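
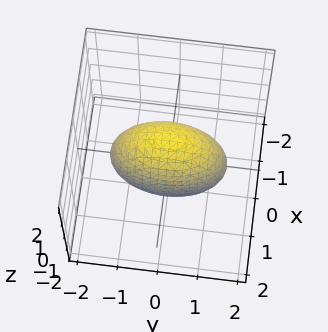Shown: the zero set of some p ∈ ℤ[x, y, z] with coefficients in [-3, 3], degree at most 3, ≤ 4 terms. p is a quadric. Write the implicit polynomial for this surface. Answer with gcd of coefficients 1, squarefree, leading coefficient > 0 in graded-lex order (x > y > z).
3*x^2 + y^2 + z^2 - 2

(a) The degree is 2 — bounded and convex; a quadric.
(b) Symmetries: the x ↦ −x reflection is a symmetry, so x appears only in even powers; it's symmetric under z → −z, forcing even powers of z; the y ↦ −y reflection is a symmetry, so y appears only in even powers.
(c) Putting this together gives p.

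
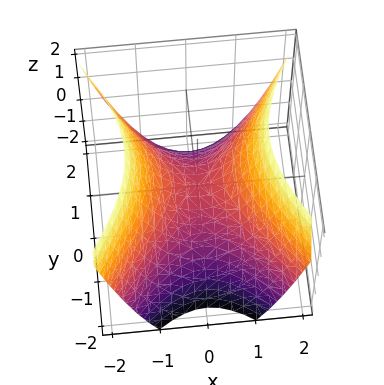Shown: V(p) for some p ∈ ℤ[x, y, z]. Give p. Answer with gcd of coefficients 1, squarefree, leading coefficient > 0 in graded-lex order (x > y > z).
(a) deg p = 2. A saddle surface; a quadric.
(b) Symmetries: it's symmetric under y → −y, forcing even powers of y; mirror symmetry x ↦ −x ⇒ only even powers of x.
(c) Checking where it meets the axes: one z-axis crossing is at z = 0; it meets the y-axis at y = 0 (among the integer gridlines).
(d) Matching integer coefficients to the picture gives p.

3*x^2 - 2*y^2 - 3*z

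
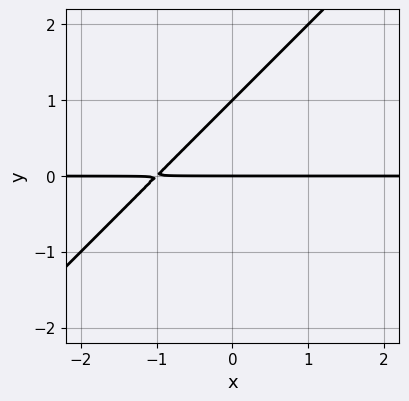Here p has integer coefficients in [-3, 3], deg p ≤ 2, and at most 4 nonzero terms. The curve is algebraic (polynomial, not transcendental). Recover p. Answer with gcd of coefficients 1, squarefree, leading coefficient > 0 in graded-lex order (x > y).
x*y - y^2 + y

First, deg p = 2.
Then, against the integer gridlines: among the integer gridlines, it crosses the y-axis at y ∈ {0, 1}; every point of the x-axis in the box is on the curve.
Finally, matching integer coefficients to the picture gives p.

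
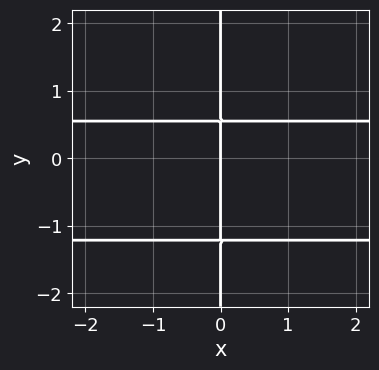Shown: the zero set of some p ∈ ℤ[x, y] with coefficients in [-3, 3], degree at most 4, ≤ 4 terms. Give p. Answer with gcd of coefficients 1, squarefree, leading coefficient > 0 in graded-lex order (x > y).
3*x*y^2 + 2*x*y - 2*x

First, degree: the shape is more complex than any degree-2 curve, so deg p = 3.
Then, against the integer gridlines: it crosses the x-axis at the gridline x = 0; the visible y-axis segment lies entirely on the curve.
Finally, putting this together gives p.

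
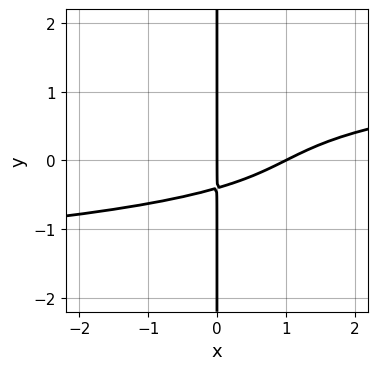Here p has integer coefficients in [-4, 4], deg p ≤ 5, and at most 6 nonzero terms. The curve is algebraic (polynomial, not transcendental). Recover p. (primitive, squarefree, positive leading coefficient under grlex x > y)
3*x*y^3 - x^2 + 2*x*y + x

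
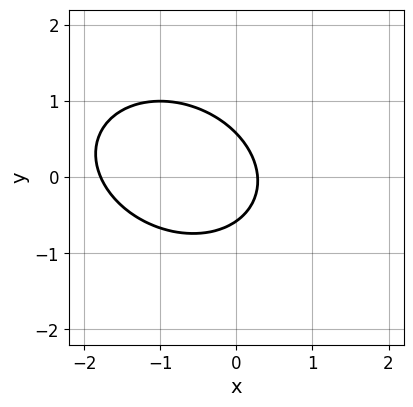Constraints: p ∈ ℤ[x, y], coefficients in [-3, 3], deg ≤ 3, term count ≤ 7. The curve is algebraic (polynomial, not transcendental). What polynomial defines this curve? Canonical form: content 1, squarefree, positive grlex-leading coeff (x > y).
2*x^2 + x*y + 3*y^2 + 3*x - 1

(a) The degree is 2 — no degree-1 curve has this shape.
(b) Solving for integer coefficients yields p as stated.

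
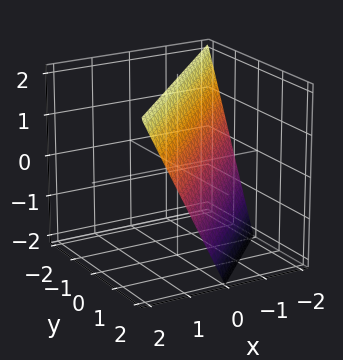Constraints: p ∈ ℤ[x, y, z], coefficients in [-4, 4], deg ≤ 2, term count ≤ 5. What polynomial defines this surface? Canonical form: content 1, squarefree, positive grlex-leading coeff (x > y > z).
2*x - 2*y - z + 2

(a) Degree: the surface is flat (a plane), so deg p = 1.
(b) From the visible intercepts: it crosses the z-axis at the gridline z = 2; it meets the x-axis at x = -1 (among the integer gridlines); it crosses the y-axis at the gridline y = 1.
(c) The integer polynomial consistent with all of this is the stated p.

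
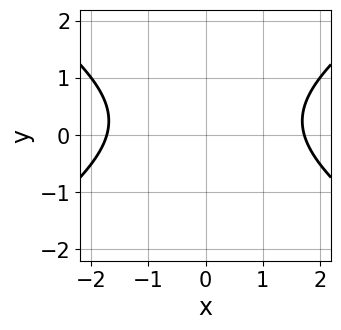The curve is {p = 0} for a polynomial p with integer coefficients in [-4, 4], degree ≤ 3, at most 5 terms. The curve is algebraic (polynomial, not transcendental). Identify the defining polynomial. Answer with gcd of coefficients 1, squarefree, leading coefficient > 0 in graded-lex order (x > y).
deg p = 2. A generic line meets the curve in up to 2 points.
Symmetries: mirror symmetry x ↦ −x ⇒ only even powers of x.
From the axis intercepts and sections: the curve avoids every integer y-axis point in the box.
Solving for integer coefficients yields p as stated.

x^2 - 2*y^2 + y - 3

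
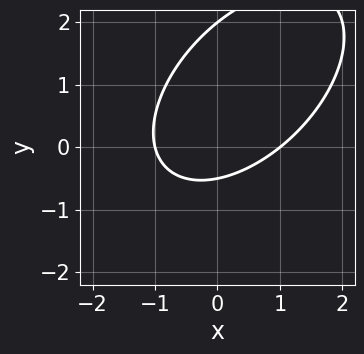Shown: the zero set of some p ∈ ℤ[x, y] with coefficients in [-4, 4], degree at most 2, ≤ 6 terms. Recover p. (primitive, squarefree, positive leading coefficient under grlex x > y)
2*x^2 - 2*x*y + 2*y^2 - 3*y - 2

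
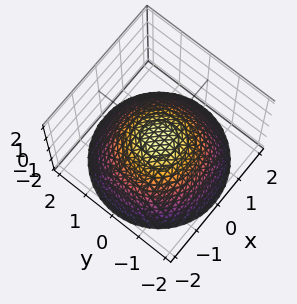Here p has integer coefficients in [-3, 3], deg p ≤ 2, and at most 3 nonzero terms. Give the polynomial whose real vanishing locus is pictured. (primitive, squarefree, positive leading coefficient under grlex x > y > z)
First, the degree is 2 — a paraboloid; a quadric.
Then, symmetries: rotational symmetry about the z-axis ⇒ p depends on x, y only through x² + y².
Then, from the axis intercepts and sections: a circular section at z = -1 has radius between 1 and 2; it meets the x-axis at x = 0 (among the integer gridlines); it meets the y-axis at y = 0 (among the integer gridlines); it meets the z-axis at z = 0 (among the integer gridlines).
Finally, fitting integer coefficients to these (and the overall shape) gives p.

x^2 + y^2 + 2*z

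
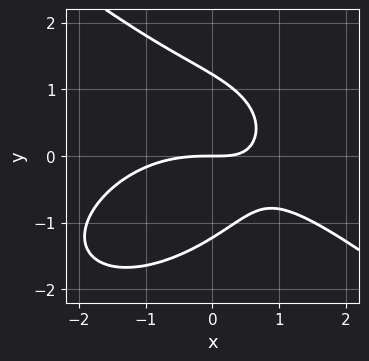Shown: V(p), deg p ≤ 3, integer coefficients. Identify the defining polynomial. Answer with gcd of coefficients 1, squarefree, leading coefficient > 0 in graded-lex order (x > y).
First, deg p = 3.
Next, reading off the gridlines: it meets the y-axis at y = 0 (among the integer gridlines); one x-axis crossing is at x = 0.
Finally, assembling these constraints gives the stated polynomial.

x^3 + 2*y^3 + 3*x*y - 3*y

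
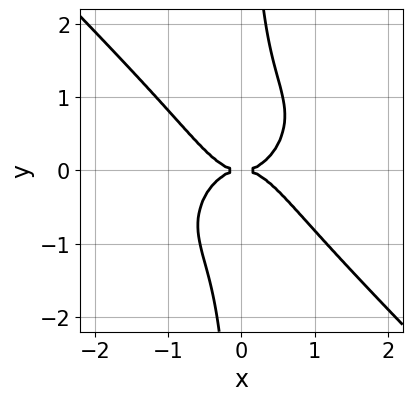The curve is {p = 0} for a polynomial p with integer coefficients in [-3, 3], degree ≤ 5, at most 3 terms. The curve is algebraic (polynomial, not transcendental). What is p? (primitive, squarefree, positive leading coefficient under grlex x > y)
Degree: the shape is more complex than any degree-3 curve, so deg p = 4.
Against the integer gridlines: it crosses the x-axis at the gridline x = 0; one y-axis crossing is at y = 0.
Assembling these constraints gives the stated polynomial.

3*x^4 + 3*x*y^3 - 2*y^2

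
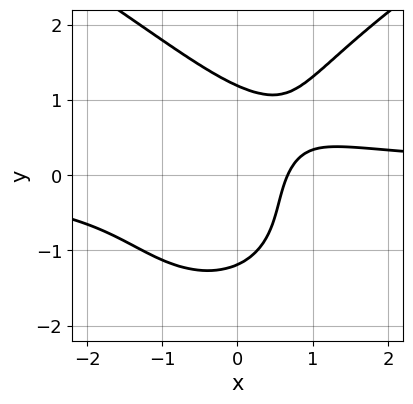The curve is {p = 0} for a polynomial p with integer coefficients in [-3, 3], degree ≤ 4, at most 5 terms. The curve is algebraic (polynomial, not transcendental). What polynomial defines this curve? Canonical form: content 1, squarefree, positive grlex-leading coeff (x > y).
The degree is 4 — a generic line meets the curve in up to 4 points.
Matching integer coefficients to the picture gives p.

y^4 - 3*x^2*y + 3*x - 2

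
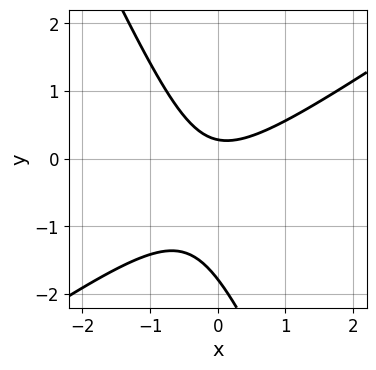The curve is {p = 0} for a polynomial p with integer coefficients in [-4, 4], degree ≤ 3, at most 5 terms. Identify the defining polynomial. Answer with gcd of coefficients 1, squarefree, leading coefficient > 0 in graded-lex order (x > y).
The degree is 2 — the shape is more complex than any degree-1 curve.
From the axis intercepts and sections: it misses every integer gridline on the x-axis.
These observations pin down the coefficients.

3*x^2 - 3*x*y - 2*y^2 - 3*y + 1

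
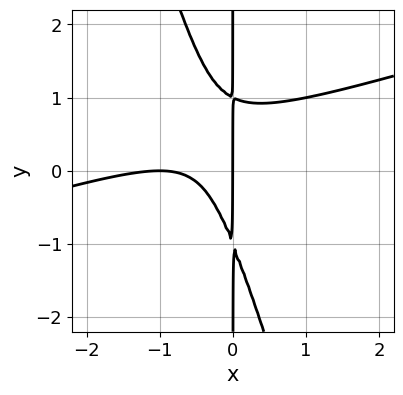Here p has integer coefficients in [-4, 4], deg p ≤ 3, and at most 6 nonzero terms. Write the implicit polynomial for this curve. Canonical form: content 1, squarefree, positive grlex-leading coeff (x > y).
(a) Degree: no degree-2 curve has this shape, so deg p = 3.
(b) From the visible intercepts: every point of the y-axis in the box is on the curve; the x-axis gridline crossings are at x ∈ {-1, 0}.
(c) Assembling these constraints gives the stated polynomial.

x^3 - 3*x^2*y - x*y^2 + 2*x^2 + x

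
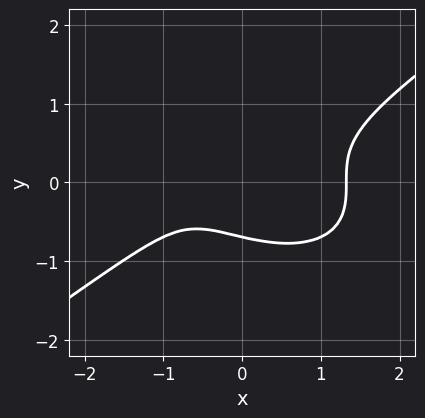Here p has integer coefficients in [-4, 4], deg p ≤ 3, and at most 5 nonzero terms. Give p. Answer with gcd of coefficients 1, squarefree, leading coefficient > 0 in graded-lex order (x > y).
x^3 - 3*y^3 - x - 1

(a) Degree: a generic line meets the curve in up to 3 points, so deg p = 3.
(b) Matching integer coefficients to the picture gives p.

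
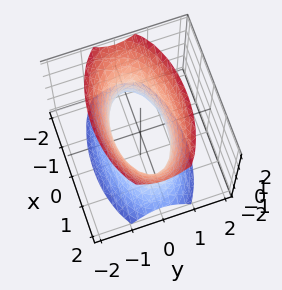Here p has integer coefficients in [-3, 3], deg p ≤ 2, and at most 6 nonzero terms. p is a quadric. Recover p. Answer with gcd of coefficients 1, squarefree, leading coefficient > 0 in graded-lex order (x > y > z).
x^2 + 3*y^2 - z^2 - 2

(a) Degree: one connected sheet with a waist; a quadric, so deg p = 2.
(b) Symmetries: mirror symmetry y ↦ −y ⇒ only even powers of y; the x ↦ −x reflection is a symmetry, so x appears only in even powers; mirror symmetry z ↦ −z ⇒ only even powers of z.
(c) Checking where it meets the axes: it misses every integer gridline on the z-axis.
(d) Together with the visible shape, these determine p as stated.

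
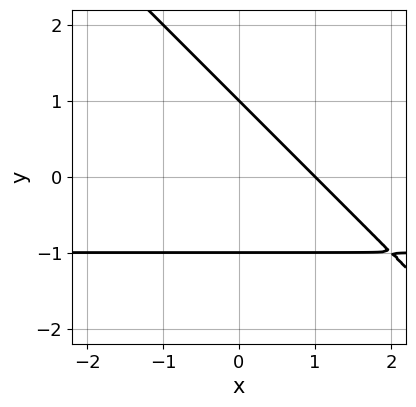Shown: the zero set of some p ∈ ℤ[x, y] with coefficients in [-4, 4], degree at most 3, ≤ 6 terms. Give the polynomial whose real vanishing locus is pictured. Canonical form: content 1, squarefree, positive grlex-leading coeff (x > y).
x*y + y^2 + x - 1

1. Degree: no degree-1 curve has this shape, so deg p = 2.
2. Against the integer gridlines: the y-axis gridline crossings are at y ∈ {-1, 1}; it meets the x-axis at x = 1 (among the integer gridlines).
3. Putting this together gives p.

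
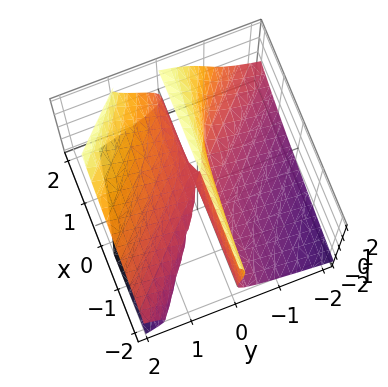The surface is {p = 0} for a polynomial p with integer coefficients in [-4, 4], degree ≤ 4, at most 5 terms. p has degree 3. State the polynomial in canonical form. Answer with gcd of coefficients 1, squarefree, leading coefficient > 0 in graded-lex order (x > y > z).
z^3 + 2*x*y + 2*y^2 - 3*y*z - 2*z^2

(a) deg p = 3. No degree-2 surface has this shape.
(b) Observable constraints: among the integer gridlines, it crosses the z-axis at z ∈ {0, 2}; one y-axis crossing is at y = 0.
(c) Putting this together gives p. Check: (2, 0, 0) on the x-axis lies on the surface, and p(2, 0, 0) = 0. ✓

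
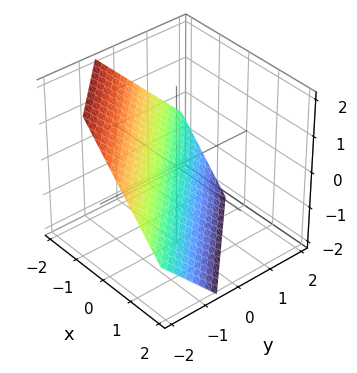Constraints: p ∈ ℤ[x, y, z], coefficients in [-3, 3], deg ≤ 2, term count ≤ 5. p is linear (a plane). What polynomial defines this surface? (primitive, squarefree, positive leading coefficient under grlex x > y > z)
3*x + 3*y + 3*z + 2

First, degree: every cross-section is a straight line — this is a plane, so deg p = 1.
Finally, matching integer coefficients to the picture gives p.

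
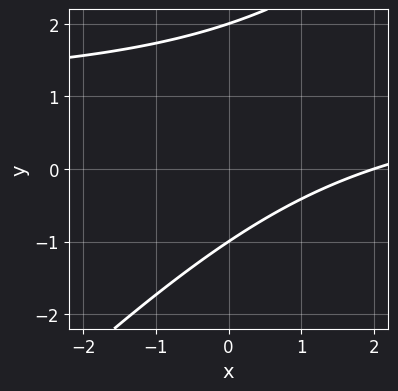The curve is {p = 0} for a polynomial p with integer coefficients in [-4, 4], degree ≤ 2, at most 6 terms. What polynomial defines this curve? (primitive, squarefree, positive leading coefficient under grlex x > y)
1. The degree is 2 — no degree-1 curve has this shape.
2. Against the integer gridlines: it crosses the x-axis at the gridline x = 2; the y-axis gridline crossings are at y ∈ {-1, 2}.
3. Solving for integer coefficients yields p as stated.

x*y - y^2 - x + y + 2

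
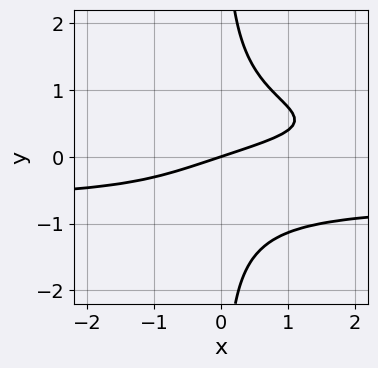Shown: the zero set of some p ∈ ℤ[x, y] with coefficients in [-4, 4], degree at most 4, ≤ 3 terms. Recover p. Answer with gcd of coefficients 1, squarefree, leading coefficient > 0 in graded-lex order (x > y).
(a) deg p = 4. The shape is more complex than any degree-3 curve.
(b) Observable constraints: one x-axis crossing is at x = 0; it crosses the y-axis at the gridline y = 0.
(c) These observations pin down the coefficients.

3*x*y^3 + x - 3*y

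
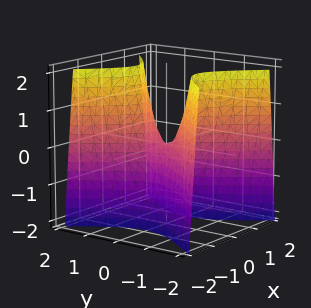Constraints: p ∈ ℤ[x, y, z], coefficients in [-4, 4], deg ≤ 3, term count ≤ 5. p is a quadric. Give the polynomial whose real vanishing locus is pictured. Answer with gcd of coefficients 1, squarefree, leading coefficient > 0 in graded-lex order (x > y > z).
1. The degree is 2 — a hyperbolic paraboloid; a quadric.
2. Symmetries: mirror symmetry x ↦ −x ⇒ only even powers of x; mirror symmetry y ↦ −y ⇒ only even powers of y.
3. From the axis intercepts and sections: it meets the x-axis at x = 0 (among the integer gridlines); one y-axis crossing is at y = 0; it meets the z-axis at z = 0 (among the integer gridlines).
4. These observations pin down the coefficients.

3*x^2 - 2*y^2 + z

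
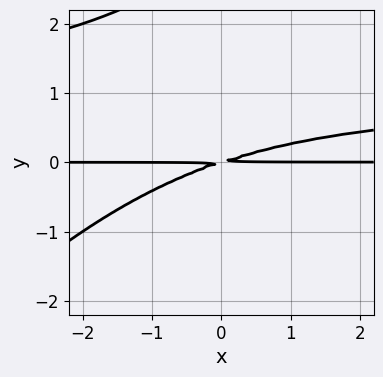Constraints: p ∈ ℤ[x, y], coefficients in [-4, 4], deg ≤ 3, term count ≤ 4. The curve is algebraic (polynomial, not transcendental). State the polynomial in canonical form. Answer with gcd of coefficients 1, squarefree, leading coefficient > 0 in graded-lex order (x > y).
x*y^2 - y^3 - x*y + 3*y^2

(a) deg p = 3. No degree-2 curve has this shape.
(b) Reading off the gridlines: every point of the x-axis in the box is on the curve.
(c) Fitting integer coefficients to these (and the overall shape) gives p.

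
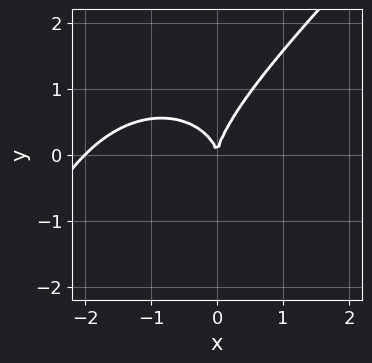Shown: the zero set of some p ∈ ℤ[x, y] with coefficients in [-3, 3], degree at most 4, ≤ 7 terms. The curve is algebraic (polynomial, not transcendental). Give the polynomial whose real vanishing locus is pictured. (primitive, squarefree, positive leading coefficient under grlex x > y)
1. The degree is 3 — a generic line meets the curve in up to 3 points.
2. Checking where it meets the axes: among the integer gridlines, it crosses the x-axis at x ∈ {-2, 0}; it crosses the y-axis at the gridline y = 0.
3. These observations pin down the coefficients.

x^3 - x^2*y + x*y^2 - y^3 + 2*x^2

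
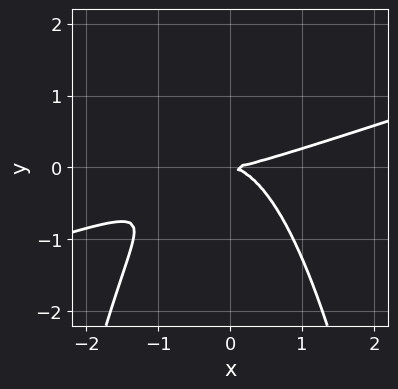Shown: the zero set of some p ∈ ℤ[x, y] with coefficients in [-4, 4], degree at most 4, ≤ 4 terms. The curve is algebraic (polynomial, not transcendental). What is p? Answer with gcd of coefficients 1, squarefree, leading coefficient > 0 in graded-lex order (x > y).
First, degree: no degree-2 curve has this shape, so deg p = 3.
Then, from the axis intercepts and sections: one x-axis crossing is at x = 0; it crosses the y-axis at the gridline y = 0.
Finally, matching integer coefficients to the picture gives p.

x^3 - 3*x^2*y - 3*y^2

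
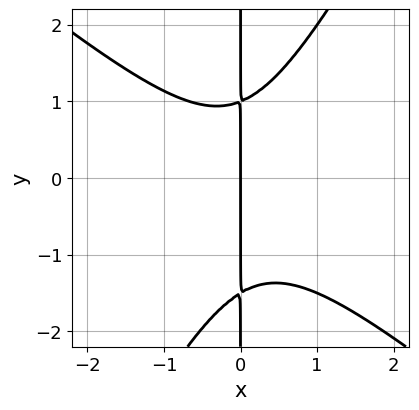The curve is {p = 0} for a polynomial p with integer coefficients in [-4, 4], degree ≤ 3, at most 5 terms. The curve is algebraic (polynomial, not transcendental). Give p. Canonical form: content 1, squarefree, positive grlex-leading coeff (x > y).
3*x^3 + 2*x^2*y - 2*x*y^2 - x*y + 3*x

The degree is 3 — the shape is more complex than any degree-2 curve.
From the axis intercepts and sections: one x-axis crossing is at x = 0; the visible y-axis segment lies entirely on the curve.
Assembling these constraints gives the stated polynomial.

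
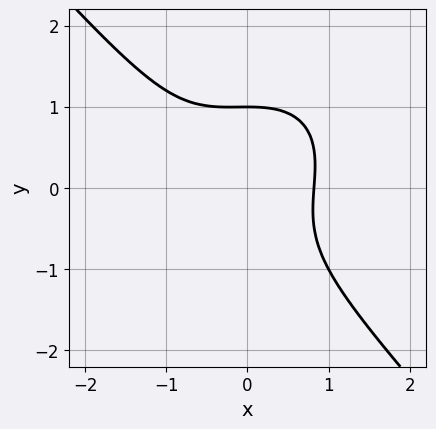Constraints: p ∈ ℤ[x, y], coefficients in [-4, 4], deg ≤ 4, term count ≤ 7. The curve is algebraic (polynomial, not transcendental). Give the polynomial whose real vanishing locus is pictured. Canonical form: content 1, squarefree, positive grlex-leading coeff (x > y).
Degree: the shape is more complex than any degree-2 curve, so deg p = 3.
From the axis intercepts and sections: one y-axis crossing is at y = 1.
The integer polynomial consistent with all of this is the stated p.

3*x^3 - x^2*y + 3*y^3 + 2*x^2 - 3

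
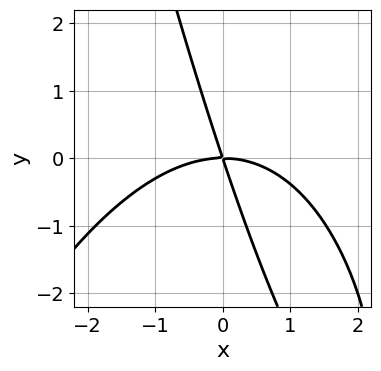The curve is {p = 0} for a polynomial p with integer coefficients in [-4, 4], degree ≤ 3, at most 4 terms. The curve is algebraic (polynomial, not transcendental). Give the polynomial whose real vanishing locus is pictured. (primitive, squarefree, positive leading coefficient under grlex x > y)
First, the degree is 3 — the shape is more complex than any degree-2 curve.
Next, observable constraints: it meets the x-axis at x = 0 (among the integer gridlines); it crosses the y-axis at the gridline y = 0.
Finally, together with the visible shape, these determine p as stated.

x^3 + 3*x*y + y^2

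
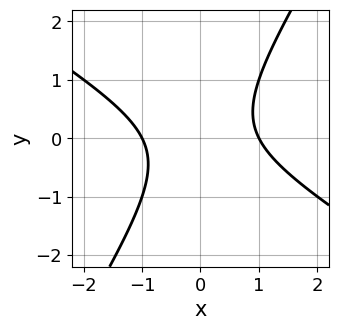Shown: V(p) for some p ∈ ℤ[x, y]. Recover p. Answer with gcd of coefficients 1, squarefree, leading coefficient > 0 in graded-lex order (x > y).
x^2 + x*y - y^2 - 1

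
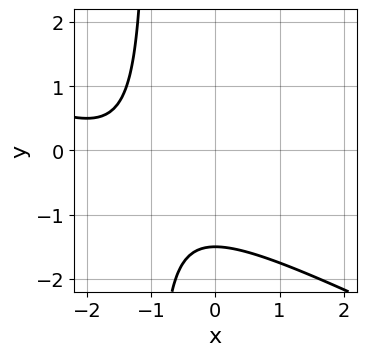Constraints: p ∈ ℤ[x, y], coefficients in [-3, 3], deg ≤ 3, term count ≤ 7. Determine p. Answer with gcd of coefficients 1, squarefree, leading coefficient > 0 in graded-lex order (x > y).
First, the degree is 2 — no degree-1 curve has this shape.
Next, observable constraints: it misses every integer gridline on the x-axis.
Finally, solving for integer coefficients yields p as stated.

x^2 + 2*x*y + 3*x + 2*y + 3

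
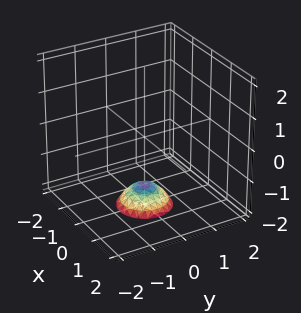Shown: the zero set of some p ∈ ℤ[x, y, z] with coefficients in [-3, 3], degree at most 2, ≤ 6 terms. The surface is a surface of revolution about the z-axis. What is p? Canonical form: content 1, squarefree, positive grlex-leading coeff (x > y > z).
1. Degree: the shape is more complex than any degree-1 surface, so deg p = 2.
2. Symmetry: the z-axis is an axis of rotation, so x and y enter only as x² + y².
3. Observable constraints: no x-intercept at any integer in the box; it misses every integer gridline on the y-axis.
4. Fitting integer coefficients to these (and the overall shape) gives p.

2*x^2 + 2*y^2 + 2*z + 3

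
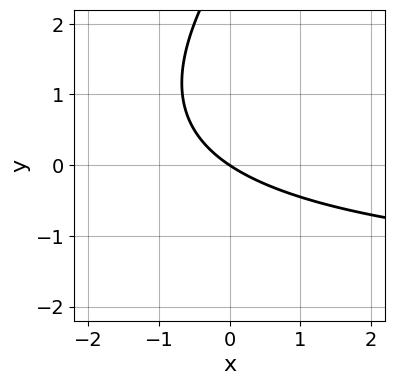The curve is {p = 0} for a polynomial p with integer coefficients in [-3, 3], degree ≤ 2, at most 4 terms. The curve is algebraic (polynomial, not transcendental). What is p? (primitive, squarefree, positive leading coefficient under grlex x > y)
Degree: a generic line meets the curve in up to 2 points, so deg p = 2.
From the axis intercepts and sections: it crosses the x-axis at the gridline x = 0; it crosses the y-axis at the gridline y = 0.
Solving for integer coefficients yields p as stated.

x*y - y^2 + 2*x + 3*y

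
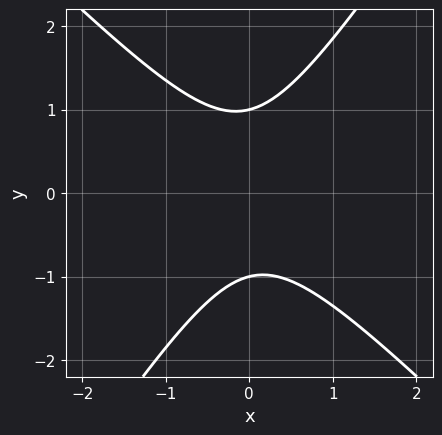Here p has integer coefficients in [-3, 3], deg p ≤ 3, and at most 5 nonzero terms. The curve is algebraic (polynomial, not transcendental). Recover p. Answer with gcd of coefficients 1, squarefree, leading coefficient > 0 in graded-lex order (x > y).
3*x^2 + x*y - 2*y^2 + 2

First, deg p = 2. A generic line meets the curve in up to 2 points.
Next, reading off the gridlines: it misses every integer gridline on the x-axis; among the integer gridlines, it crosses the y-axis at y ∈ {-1, 1}.
Finally, putting this together gives p.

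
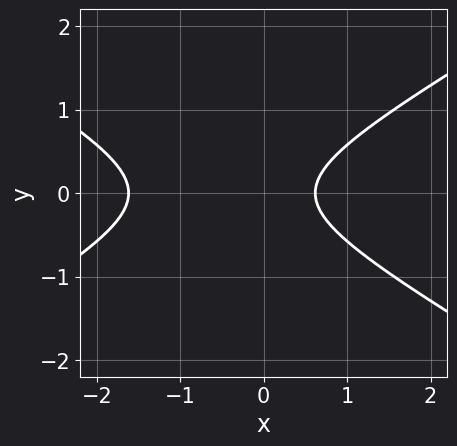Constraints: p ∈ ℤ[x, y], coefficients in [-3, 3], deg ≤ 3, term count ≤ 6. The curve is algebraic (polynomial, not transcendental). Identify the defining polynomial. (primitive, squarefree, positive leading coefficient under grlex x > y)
deg p = 2. A generic line meets the curve in up to 2 points.
Symmetries: the y ↦ −y reflection is a symmetry, so y appears only in even powers.
Observable constraints: no y-intercept at any integer in the box.
These observations pin down the coefficients.

x^2 - 3*y^2 + x - 1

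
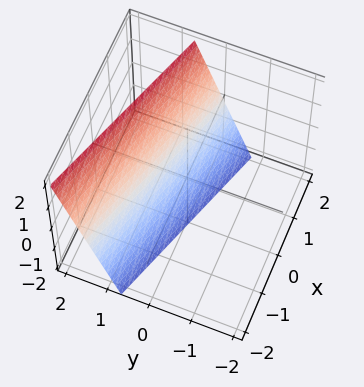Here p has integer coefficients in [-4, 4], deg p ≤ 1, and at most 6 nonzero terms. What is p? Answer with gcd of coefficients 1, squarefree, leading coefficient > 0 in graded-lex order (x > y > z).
First, deg p = 1. Every cross-section is a straight line — this is a plane.
Next, from the axis intercepts and sections: it meets the z-axis at z = -2 (among the integer gridlines); it crosses the x-axis at the gridline x = 2.
Finally, assembling these constraints gives the stated polynomial.

x + 3*y - z - 2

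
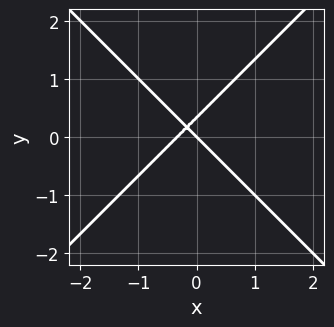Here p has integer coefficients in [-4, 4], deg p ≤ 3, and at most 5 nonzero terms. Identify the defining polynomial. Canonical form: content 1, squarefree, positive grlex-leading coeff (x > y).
First, deg p = 2. The shape is more complex than any degree-1 curve.
Then, against the integer gridlines: one y-axis crossing is at y = 0; one x-axis crossing is at x = 0.
Finally, assembling these constraints gives the stated polynomial.

3*x^2 - 3*y^2 + x + y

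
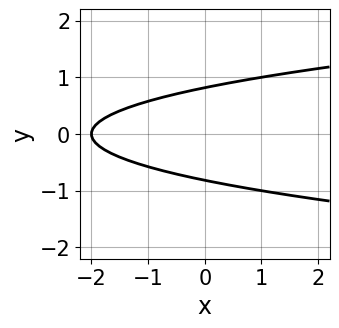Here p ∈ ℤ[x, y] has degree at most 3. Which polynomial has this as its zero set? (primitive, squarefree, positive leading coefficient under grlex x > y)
3*y^2 - x - 2

Degree: no degree-1 curve has this shape, so deg p = 2.
Symmetries: the y ↦ −y reflection is a symmetry, so y appears only in even powers.
Against the integer gridlines: it crosses the x-axis at the gridline x = -2.
Assembling these constraints gives the stated polynomial.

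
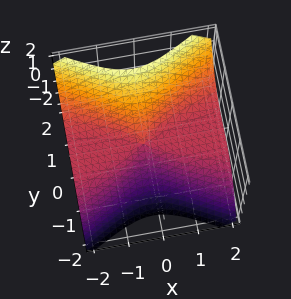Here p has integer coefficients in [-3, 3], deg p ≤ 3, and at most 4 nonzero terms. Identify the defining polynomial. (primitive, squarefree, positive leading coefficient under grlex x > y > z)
3*x^2*z - 3*y^3 + z^3 + x*z

(a) The degree is 3 — the shape is more complex than any degree-2 surface.
(b) From the axis intercepts and sections: one y-axis crossing is at y = 0; every point of the x-axis in the box is on the surface; it crosses the z-axis at the gridline z = 0.
(c) Fitting integer coefficients to these (and the overall shape) gives p.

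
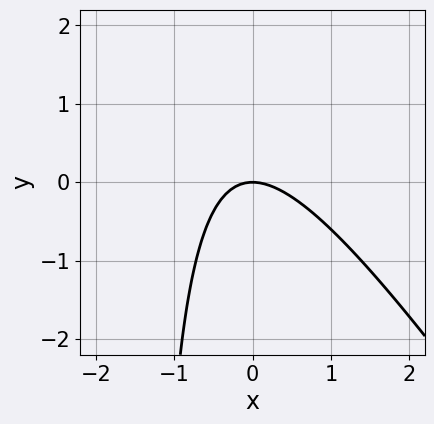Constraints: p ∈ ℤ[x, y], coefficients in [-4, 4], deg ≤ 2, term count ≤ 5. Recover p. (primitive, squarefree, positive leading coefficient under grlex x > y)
3*x^2 + 2*x*y + 3*y

(a) Degree: the shape is more complex than any degree-1 curve, so deg p = 2.
(b) From the visible intercepts: one y-axis crossing is at y = 0; it crosses the x-axis at the gridline x = 0.
(c) Together with the visible shape, these determine p as stated.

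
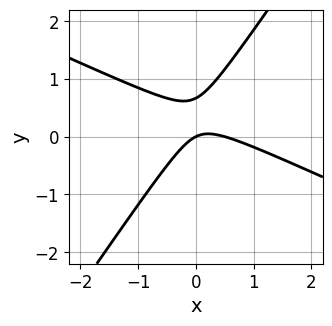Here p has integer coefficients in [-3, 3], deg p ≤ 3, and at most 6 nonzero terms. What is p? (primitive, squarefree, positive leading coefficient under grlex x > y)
2*x^2 + 3*x*y - 3*y^2 - x + 2*y

(a) The degree is 2 — no degree-1 curve has this shape.
(b) From the visible intercepts: it crosses the y-axis at the gridline y = 0; it meets the x-axis at x = 0 (among the integer gridlines).
(c) Matching integer coefficients to the picture gives p.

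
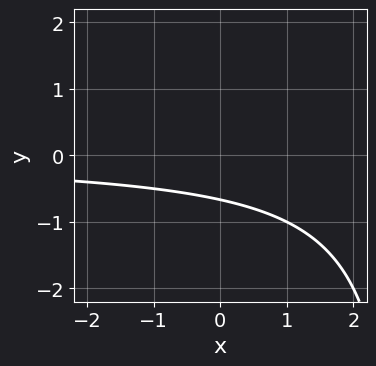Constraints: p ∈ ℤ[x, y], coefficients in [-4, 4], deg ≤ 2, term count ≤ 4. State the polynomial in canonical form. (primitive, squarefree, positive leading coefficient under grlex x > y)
Degree: the shape is more complex than any degree-1 curve, so deg p = 2.
From the visible intercepts: no x-intercept at any integer in the box.
Matching integer coefficients to the picture gives p.

x*y - 3*y - 2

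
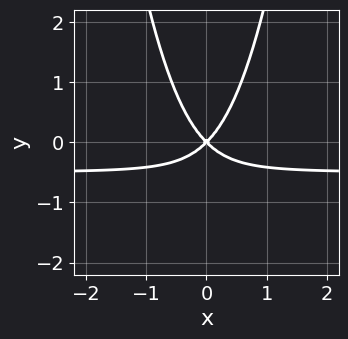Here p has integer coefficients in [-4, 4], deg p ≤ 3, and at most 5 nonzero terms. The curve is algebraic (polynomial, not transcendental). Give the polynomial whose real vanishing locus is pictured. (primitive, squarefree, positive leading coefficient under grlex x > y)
(a) deg p = 3.
(b) Symmetries: mirror symmetry x ↦ −x ⇒ only even powers of x.
(c) Against the integer gridlines: it crosses the x-axis at the gridline x = 0; it meets the y-axis at y = 0 (among the integer gridlines).
(d) Solving for integer coefficients yields p as stated.

2*x^2*y + x^2 - y^2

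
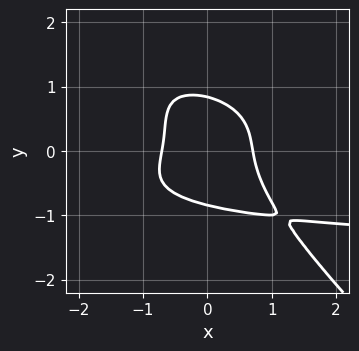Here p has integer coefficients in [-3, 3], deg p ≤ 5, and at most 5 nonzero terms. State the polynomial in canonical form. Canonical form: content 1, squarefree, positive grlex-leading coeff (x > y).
deg p = 4. No degree-3 curve has this shape.
Putting this together gives p.

2*x*y^3 + 2*y^4 + x^2*y + 2*x^2 - 1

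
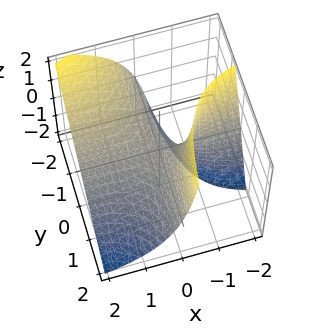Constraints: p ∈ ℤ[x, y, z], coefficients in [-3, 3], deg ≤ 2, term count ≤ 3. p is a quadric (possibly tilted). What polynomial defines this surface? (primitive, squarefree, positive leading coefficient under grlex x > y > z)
3*x*y + 2*x*z + 2*z

First, degree: no degree-1 surface has this shape, so deg p = 2.
Then, checking where it meets the axes: it meets the z-axis at z = 0 (among the integer gridlines); every point of the y-axis in the box is on the surface; every point of the x-axis in the box is on the surface.
Finally, matching integer coefficients to the picture gives p.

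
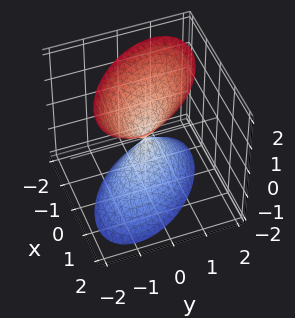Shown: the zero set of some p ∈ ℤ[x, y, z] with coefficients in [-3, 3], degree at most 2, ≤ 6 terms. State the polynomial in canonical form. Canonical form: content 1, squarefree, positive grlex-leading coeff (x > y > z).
(a) There are 2 components. They look like related sheets of one shape, so recover p as a whole.
(b) The degree is 2 — a generic line meets the surface in up to 2 points.
(c) From the axis intercepts and sections: one y-axis crossing is at y = 0; it meets the x-axis at x = 0 (among the integer gridlines); it crosses the z-axis at the gridline z = 0.
(d) The integer polynomial consistent with all of this is the stated p.

2*x^2 + 2*x*y + 2*y^2 - z^2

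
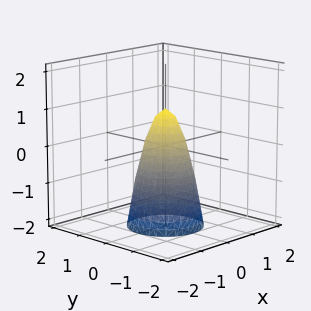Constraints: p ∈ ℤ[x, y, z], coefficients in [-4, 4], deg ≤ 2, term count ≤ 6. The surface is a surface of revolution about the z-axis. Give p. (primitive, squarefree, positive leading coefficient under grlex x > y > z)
3*x^2 + 3*y^2 + z - 1

(a) The degree is 2 — a generic line meets the surface in up to 2 points.
(b) Symmetries: rotational symmetry about the z-axis ⇒ p depends on x, y only through x² + y².
(c) From the visible intercepts: a circular section at z = -1 has radius between 0 and 1; one z-axis crossing is at z = 1.
(d) Together with the visible shape, these determine p as stated.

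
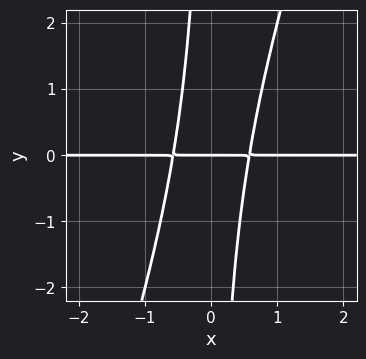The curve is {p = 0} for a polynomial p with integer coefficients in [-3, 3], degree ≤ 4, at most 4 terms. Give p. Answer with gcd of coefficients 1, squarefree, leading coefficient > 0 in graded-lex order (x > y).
Degree: the shape is more complex than any degree-2 curve, so deg p = 3.
From the axis intercepts and sections: the visible x-axis segment lies entirely on the curve; it crosses the y-axis at the gridline y = 0.
These observations pin down the coefficients.

3*x^2*y - x*y^2 - y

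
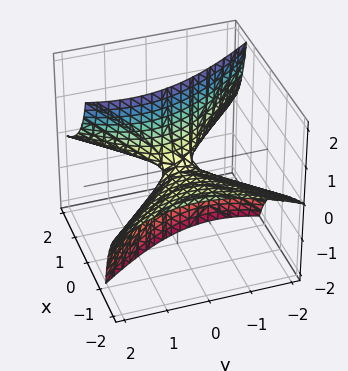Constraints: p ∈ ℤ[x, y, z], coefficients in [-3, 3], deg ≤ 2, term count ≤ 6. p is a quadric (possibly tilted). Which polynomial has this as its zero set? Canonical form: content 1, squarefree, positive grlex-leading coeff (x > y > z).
First, the degree is 2 — a generic line meets the surface in up to 2 points.
Next, from the visible intercepts: it crosses the z-axis at the gridline z = 0; it meets the y-axis at y = 0 (among the integer gridlines); one x-axis crossing is at x = 0.
Finally, together with the visible shape, these determine p as stated.

x^2 + 3*x*z - y^2 + y*z - z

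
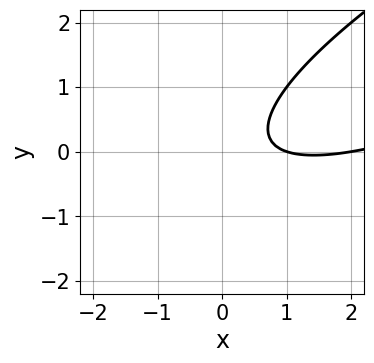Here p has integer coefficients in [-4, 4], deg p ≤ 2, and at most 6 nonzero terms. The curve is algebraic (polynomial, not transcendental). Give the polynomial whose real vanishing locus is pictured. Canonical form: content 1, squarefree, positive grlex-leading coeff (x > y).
x^2 - 3*x*y + 3*y^2 - 3*x + 2

(a) deg p = 2. A generic line meets the curve in up to 2 points.
(b) Against the integer gridlines: no y-intercept at any integer in the box; the x-axis gridline crossings are at x ∈ {1, 2}.
(c) Solving for integer coefficients yields p as stated.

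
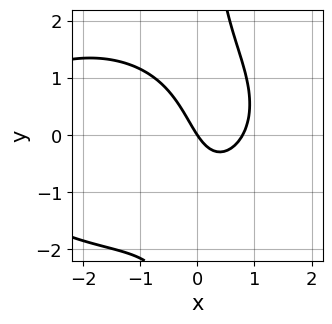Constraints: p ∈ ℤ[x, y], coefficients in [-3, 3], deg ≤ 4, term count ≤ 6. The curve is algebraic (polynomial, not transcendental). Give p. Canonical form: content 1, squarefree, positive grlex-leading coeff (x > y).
deg p = 3.
From the visible intercepts: it meets the x-axis at x = 0 (among the integer gridlines); it crosses the y-axis at the gridline y = 0.
Matching integer coefficients to the picture gives p.

x^3 + 2*x*y^2 + 3*x^2 - 3*x - 2*y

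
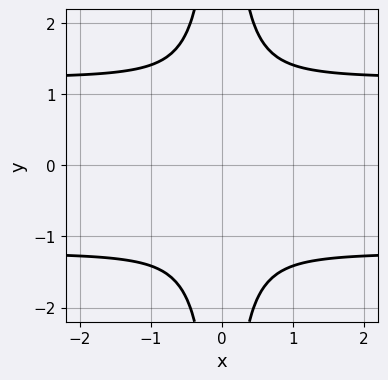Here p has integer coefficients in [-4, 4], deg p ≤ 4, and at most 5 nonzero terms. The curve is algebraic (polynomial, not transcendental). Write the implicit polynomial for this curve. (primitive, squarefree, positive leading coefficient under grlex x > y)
2*x^2*y^2 - 3*x^2 - 1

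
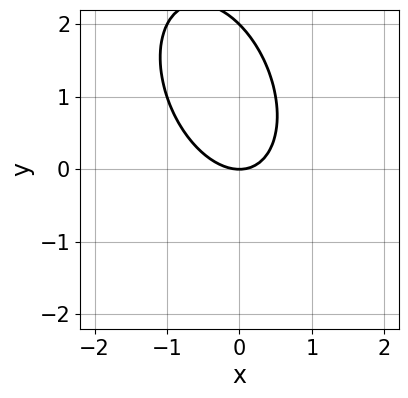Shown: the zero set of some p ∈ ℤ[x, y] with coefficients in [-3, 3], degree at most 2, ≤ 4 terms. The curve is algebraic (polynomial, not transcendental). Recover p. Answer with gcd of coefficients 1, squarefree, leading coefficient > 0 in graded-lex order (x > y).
Degree: the shape is more complex than any degree-1 curve, so deg p = 2.
From the axis intercepts and sections: it meets the x-axis at x = 0 (among the integer gridlines); among the integer gridlines, it crosses the y-axis at y ∈ {0, 2}.
These observations pin down the coefficients.

2*x^2 + x*y + y^2 - 2*y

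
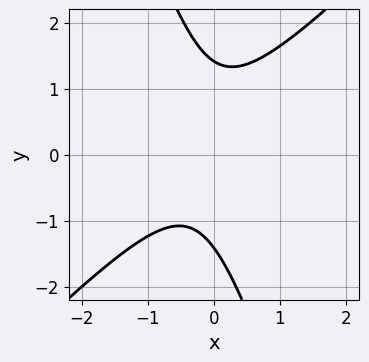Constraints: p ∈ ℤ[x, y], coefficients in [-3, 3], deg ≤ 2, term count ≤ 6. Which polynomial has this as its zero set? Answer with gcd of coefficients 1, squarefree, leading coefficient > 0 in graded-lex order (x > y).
(a) Degree: no degree-1 curve has this shape, so deg p = 2.
(b) Checking where it meets the axes: the curve avoids every integer x-axis point in the box.
(c) Putting this together gives p.

3*x^2 - 2*x*y - y^2 + x + 2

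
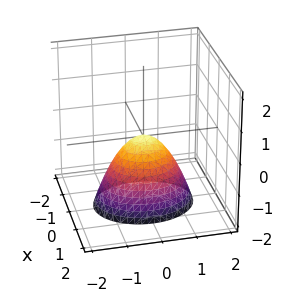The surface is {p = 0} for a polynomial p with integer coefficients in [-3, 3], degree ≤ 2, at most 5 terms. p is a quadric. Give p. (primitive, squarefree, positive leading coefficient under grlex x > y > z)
1. deg p = 2. A paraboloid; a quadric.
2. Symmetries: mirror symmetry x ↦ −x ⇒ only even powers of x; the y ↦ −y reflection is a symmetry, so y appears only in even powers.
3. Observable constraints: it meets the z-axis at z = 0 (among the integer gridlines); it meets the x-axis at x = 0 (among the integer gridlines).
4. Fitting integer coefficients to these (and the overall shape) gives p.

3*x^2 + 2*y^2 + 2*z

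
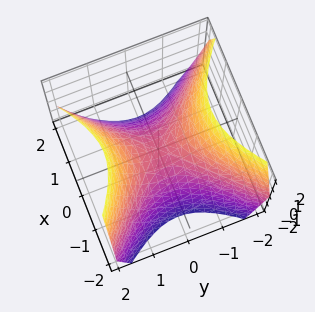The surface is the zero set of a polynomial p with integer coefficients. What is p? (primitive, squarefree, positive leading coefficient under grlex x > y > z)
First, the degree is 2 — a hyperbolic paraboloid; a quadric.
Then, symmetries: it's symmetric under y → −y, forcing even powers of y; the x ↦ −x reflection is a symmetry, so x appears only in even powers.
Then, from the axis intercepts and sections: it crosses the z-axis at the gridline z = 0; it meets the x-axis at x = 0 (among the integer gridlines); it meets the y-axis at y = 0 (among the integer gridlines).
Finally, matching integer coefficients to the picture gives p.

x^2 - y^2 + z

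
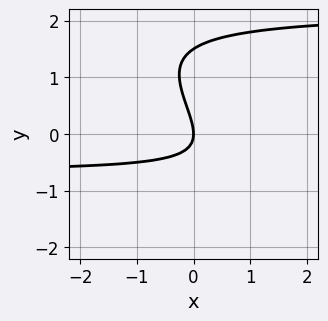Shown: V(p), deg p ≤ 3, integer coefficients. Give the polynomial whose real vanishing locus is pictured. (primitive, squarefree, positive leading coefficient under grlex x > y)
Degree: a generic line meets the curve in up to 3 points, so deg p = 3.
Checking where it meets the axes: it crosses the x-axis at the gridline x = 0; it crosses the y-axis at the gridline y = 0.
Fitting integer coefficients to these (and the overall shape) gives p.

2*x*y^2 + 2*y^3 - 3*x*y - 3*y^2 - 3*x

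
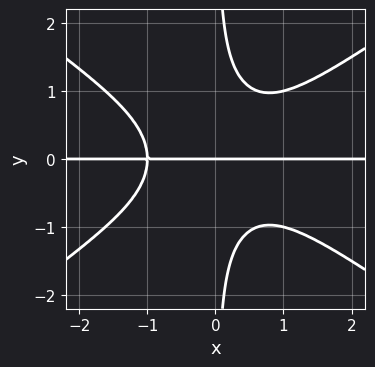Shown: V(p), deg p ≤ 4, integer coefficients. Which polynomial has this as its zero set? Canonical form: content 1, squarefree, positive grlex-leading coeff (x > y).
x^3*y - 2*x*y^3 + y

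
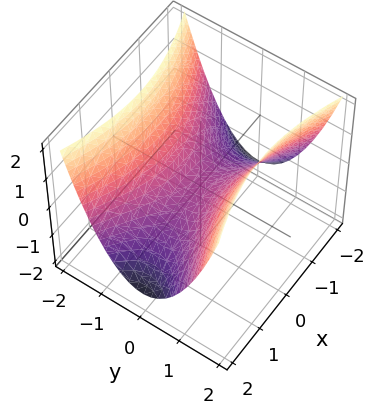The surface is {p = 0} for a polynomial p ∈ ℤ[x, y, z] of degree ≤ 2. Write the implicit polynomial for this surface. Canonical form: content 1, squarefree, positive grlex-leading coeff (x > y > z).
x^2 - 3*y^2 + 3*z

1. Degree: a hyperbolic paraboloid; a quadric, so deg p = 2.
2. Symmetries: it's symmetric under x → −x, forcing even powers of x; it's symmetric under y → −y, forcing even powers of y.
3. Reading off the gridlines: one z-axis crossing is at z = 0; one x-axis crossing is at x = 0.
4. Solving for integer coefficients yields p as stated.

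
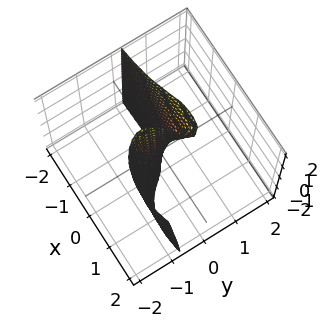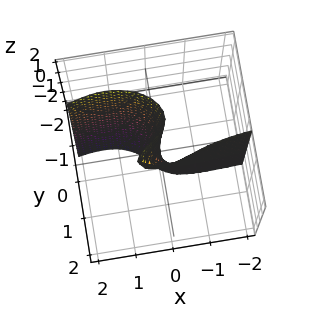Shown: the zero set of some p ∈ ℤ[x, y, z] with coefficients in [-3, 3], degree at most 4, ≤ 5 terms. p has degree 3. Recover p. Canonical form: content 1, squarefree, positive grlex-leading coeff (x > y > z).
deg p = 3.
From the visible intercepts: it crosses the y-axis at the gridline y = 0; every point of the z-axis in the box is on the surface.
Putting this together gives p.

2*x^2*y + 3*y^3 - 3*x*y - y*z + 2*x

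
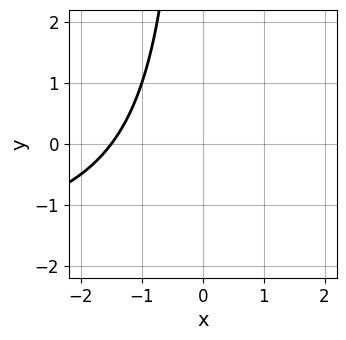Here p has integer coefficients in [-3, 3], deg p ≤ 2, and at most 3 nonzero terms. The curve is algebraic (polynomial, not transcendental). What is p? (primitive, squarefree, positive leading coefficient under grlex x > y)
x*y + 2*x + 3

1. deg p = 2. The shape is more complex than any degree-1 curve.
2. From the axis intercepts and sections: no y-intercept at any integer in the box.
3. Putting this together gives p.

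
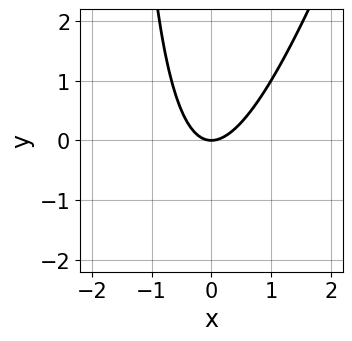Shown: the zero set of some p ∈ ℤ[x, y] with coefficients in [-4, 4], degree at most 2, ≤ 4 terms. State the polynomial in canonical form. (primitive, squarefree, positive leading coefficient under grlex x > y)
3*x^2 - x*y - 2*y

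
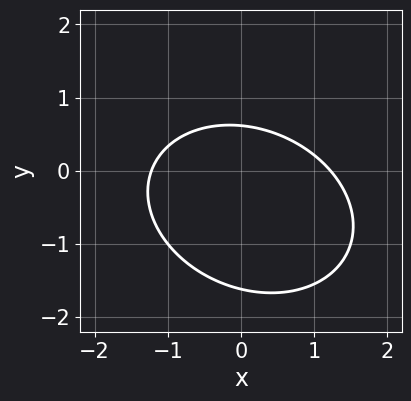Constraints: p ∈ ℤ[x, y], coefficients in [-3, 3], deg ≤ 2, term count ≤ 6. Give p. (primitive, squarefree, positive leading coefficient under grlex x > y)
1. deg p = 2. A generic line meets the curve in up to 2 points.
2. Solving for integer coefficients yields p as stated.

2*x^2 + x*y + 3*y^2 + 3*y - 3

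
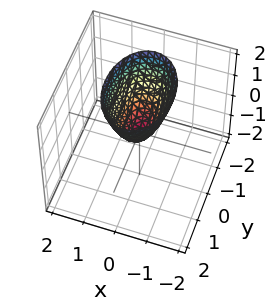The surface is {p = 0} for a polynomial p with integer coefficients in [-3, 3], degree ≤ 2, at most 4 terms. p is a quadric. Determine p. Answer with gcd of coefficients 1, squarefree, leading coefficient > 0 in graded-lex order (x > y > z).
2*x^2 + y^2 - z

(a) Degree: a single bowl opening along one axis; a quadric, so deg p = 2.
(b) Symmetries: the x ↦ −x reflection is a symmetry, so x appears only in even powers; the y ↦ −y reflection is a symmetry, so y appears only in even powers.
(c) From the axis intercepts and sections: it meets the y-axis at y = 0 (among the integer gridlines); it meets the x-axis at x = 0 (among the integer gridlines); it meets the z-axis at z = 0 (among the integer gridlines).
(d) Assembling these constraints gives the stated polynomial.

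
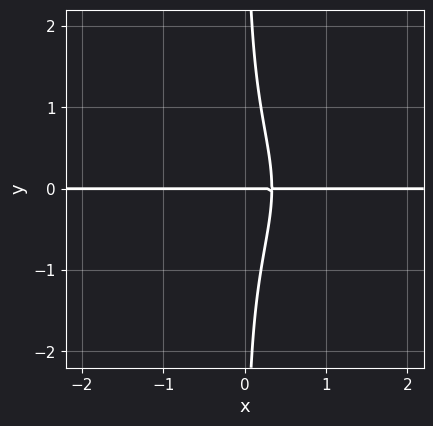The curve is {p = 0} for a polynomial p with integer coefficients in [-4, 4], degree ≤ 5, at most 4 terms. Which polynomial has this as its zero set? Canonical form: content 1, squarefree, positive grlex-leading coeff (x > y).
1. deg p = 4. A generic line meets the curve in up to 4 points.
2. From the axis intercepts and sections: it crosses the y-axis at the gridline y = 0; every point of the x-axis in the box is on the curve.
3. Matching integer coefficients to the picture gives p.

2*x*y^3 + 3*x*y - y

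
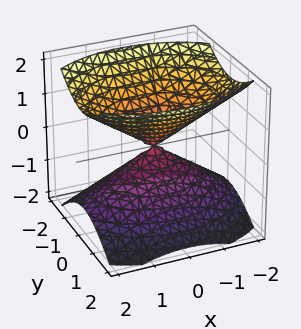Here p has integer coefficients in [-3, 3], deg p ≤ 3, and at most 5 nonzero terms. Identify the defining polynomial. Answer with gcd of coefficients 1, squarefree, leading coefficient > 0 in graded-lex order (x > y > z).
x^2 + 2*y^2 - 2*z^2

(a) The picture has 2 separate pieces. They look like related sheets of one shape, so recover p as a whole.
(b) The degree is 2 — two nappes meeting at a single point; a quadric.
(c) Symmetries: the y ↦ −y reflection is a symmetry, so y appears only in even powers; mirror symmetry z ↦ −z ⇒ only even powers of z; the x ↦ −x reflection is a symmetry, so x appears only in even powers.
(d) Reading off the gridlines: one x-axis crossing is at x = 0; one y-axis crossing is at y = 0; one z-axis crossing is at z = 0.
(e) Putting this together gives p.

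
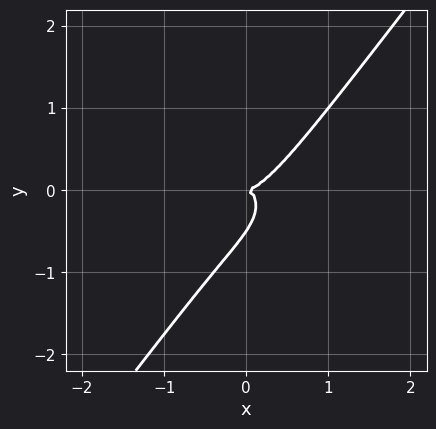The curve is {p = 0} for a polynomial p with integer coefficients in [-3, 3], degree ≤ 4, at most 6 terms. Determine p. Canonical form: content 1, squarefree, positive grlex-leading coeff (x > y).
2*x^3 - 2*x^2*y + 3*x*y^2 - 2*y^3 - y^2

First, deg p = 3.
Then, observable constraints: it meets the x-axis at x = 0 (among the integer gridlines); it crosses the y-axis at the gridline y = 0.
Finally, fitting integer coefficients to these (and the overall shape) gives p.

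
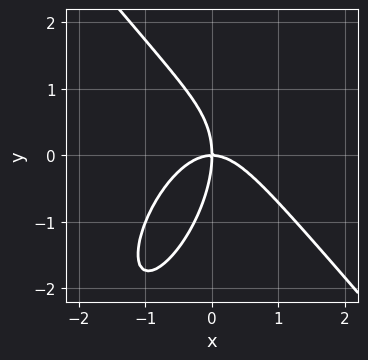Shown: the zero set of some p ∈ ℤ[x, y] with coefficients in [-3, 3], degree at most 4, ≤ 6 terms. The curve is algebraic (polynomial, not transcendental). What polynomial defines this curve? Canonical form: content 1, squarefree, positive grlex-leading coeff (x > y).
3*x^3 - x*y^2 + y^3 + 3*x*y

(a) Degree: a generic line meets the curve in up to 3 points, so deg p = 3.
(b) From the axis intercepts and sections: one y-axis crossing is at y = 0; it meets the x-axis at x = 0 (among the integer gridlines).
(c) Assembling these constraints gives the stated polynomial.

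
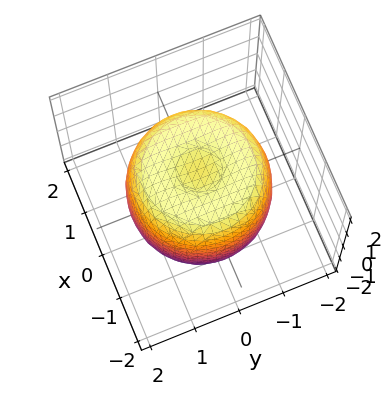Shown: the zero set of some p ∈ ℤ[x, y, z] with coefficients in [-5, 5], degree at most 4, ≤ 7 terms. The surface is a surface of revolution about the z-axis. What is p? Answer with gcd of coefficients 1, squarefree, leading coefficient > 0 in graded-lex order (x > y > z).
2*x^4 + 4*x^2*y^2 + 2*y^4 - 3*x^2 - 3*y^2 + 2*z^2 - 3

(a) deg p = 4. The shape is more complex than any degree-3 surface.
(b) By symmetry, every cross-section ⟂ z is a circle, so x, y appear only via x² + y².
(c) Observable constraints: a circular section at z = -1 has radius between 1 and 2.
(d) Together with the visible shape, these determine p as stated.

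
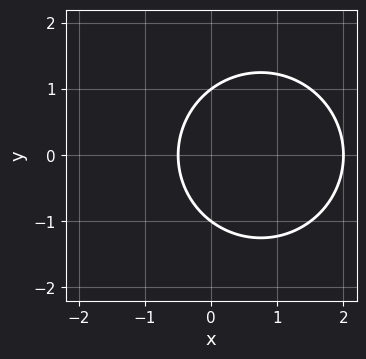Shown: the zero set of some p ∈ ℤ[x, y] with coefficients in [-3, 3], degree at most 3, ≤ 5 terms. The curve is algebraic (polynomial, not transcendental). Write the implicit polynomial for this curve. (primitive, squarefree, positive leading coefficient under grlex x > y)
2*x^2 + 2*y^2 - 3*x - 2

First, deg p = 2. A generic line meets the curve in up to 2 points.
Next, symmetries: it's symmetric under y → −y, forcing even powers of y.
Next, against the integer gridlines: it meets the x-axis at x = 2 (among the integer gridlines); the y-axis gridline crossings are at y ∈ {-1, 1}.
Finally, assembling these constraints gives the stated polynomial.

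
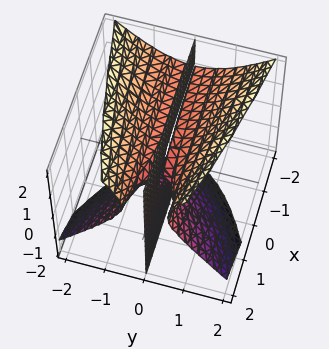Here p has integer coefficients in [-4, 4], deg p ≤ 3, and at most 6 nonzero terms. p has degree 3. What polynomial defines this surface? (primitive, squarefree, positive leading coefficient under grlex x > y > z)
2*x*y*z + 3*y^3 - 2*y*z^2 - 2*x*y + y

The picture has 2 separate pieces.
deg p = 3.
Against the integer gridlines: it crosses the y-axis at the gridline y = 0; the visible x-axis segment lies entirely on the surface.
Assembling these constraints gives the stated polynomial.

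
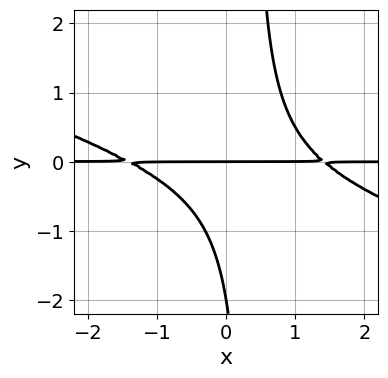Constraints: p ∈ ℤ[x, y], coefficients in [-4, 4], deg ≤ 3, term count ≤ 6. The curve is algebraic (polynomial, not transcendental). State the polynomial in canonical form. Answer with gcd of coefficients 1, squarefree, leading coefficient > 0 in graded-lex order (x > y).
First, the degree is 3 — the shape is more complex than any degree-2 curve.
Then, from the axis intercepts and sections: every point of the x-axis in the box is on the curve; the y-axis gridline crossings are at y ∈ {-2, 0}.
Finally, the integer polynomial consistent with all of this is the stated p.

x^2*y + 3*x*y^2 - y^2 - 2*y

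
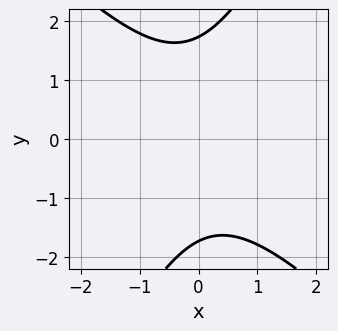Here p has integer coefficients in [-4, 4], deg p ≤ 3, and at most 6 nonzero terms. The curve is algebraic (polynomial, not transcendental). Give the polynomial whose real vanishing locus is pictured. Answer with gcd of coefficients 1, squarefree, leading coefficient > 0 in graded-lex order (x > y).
2*x^2 + x*y - y^2 + 3

The degree is 2 — no degree-1 curve has this shape.
Against the integer gridlines: it misses every integer gridline on the x-axis.
Solving for integer coefficients yields p as stated.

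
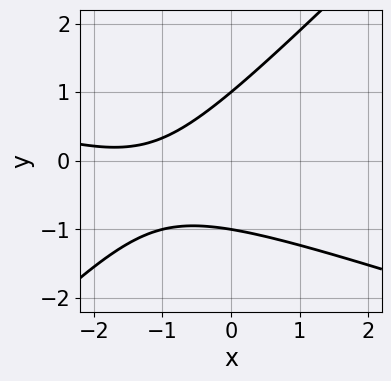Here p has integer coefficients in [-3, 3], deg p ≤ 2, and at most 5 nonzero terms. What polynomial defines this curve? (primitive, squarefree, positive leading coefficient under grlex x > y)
First, deg p = 2. No degree-1 curve has this shape.
Then, observable constraints: among the integer gridlines, it crosses the y-axis at y ∈ {-1, 1}; it misses every integer gridline on the x-axis.
Finally, these observations pin down the coefficients.

x^2 + 2*x*y - 3*y^2 + 3*x + 3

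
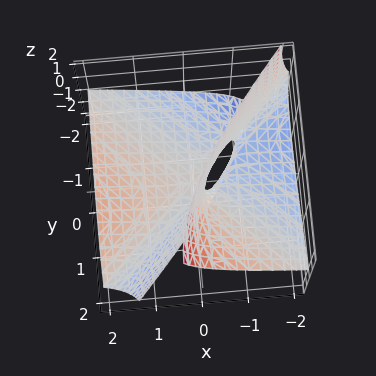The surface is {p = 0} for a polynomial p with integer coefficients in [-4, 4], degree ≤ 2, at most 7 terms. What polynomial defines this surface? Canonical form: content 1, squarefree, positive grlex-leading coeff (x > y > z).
(a) Degree: no degree-1 surface has this shape, so deg p = 2.
(b) From the axis intercepts and sections: one z-axis crossing is at z = 0; it meets the x-axis at x = 0 (among the integer gridlines); one y-axis crossing is at y = 0.
(c) Assembling these constraints gives the stated polynomial.

x^2 - 3*x*z - y^2 + 2*y*z - z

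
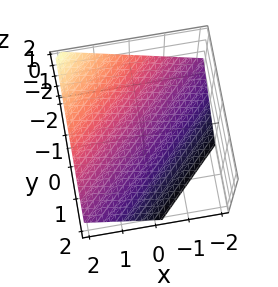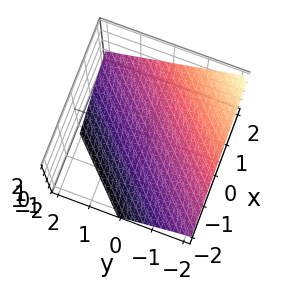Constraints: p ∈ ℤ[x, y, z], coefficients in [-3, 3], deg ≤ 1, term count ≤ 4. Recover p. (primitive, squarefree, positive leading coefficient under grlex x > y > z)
(a) Degree: the surface is flat (a plane), so deg p = 1.
(b) Observable constraints: it meets the x-axis at x = 1 (among the integer gridlines); one y-axis crossing is at y = -1.
(c) Putting this together gives p.

2*x - 2*y - 3*z - 2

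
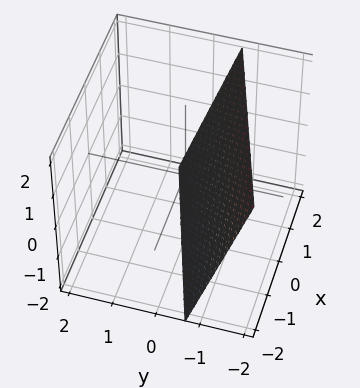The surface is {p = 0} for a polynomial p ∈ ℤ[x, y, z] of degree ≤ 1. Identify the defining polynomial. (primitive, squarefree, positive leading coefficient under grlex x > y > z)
x - 3*y - z - 2

First, degree: every cross-section is a straight line — this is a plane, so deg p = 1.
Then, checking where it meets the axes: it crosses the z-axis at the gridline z = -2; one x-axis crossing is at x = 2.
Finally, together with the visible shape, these determine p as stated.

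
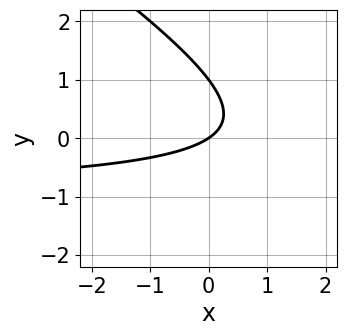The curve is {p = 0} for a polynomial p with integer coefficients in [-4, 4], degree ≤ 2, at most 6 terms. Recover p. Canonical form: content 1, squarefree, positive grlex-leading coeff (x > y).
The degree is 2 — no degree-1 curve has this shape.
Checking where it meets the axes: it meets the x-axis at x = 0 (among the integer gridlines); among the integer gridlines, it crosses the y-axis at y ∈ {0, 1}.
Assembling these constraints gives the stated polynomial.

2*x*y + 3*y^2 + 2*x - 3*y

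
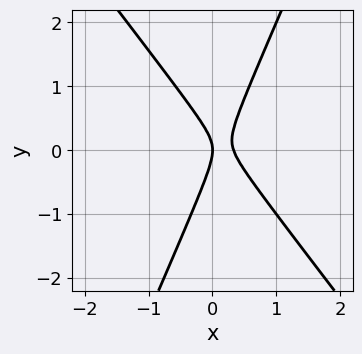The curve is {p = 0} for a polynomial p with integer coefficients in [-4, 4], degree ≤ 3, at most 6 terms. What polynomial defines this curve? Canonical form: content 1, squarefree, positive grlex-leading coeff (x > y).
First, degree: no degree-1 curve has this shape, so deg p = 2.
Next, observable constraints: one y-axis crossing is at y = 0; one x-axis crossing is at x = 0.
Finally, together with the visible shape, these determine p as stated.

3*x^2 + x*y - y^2 - x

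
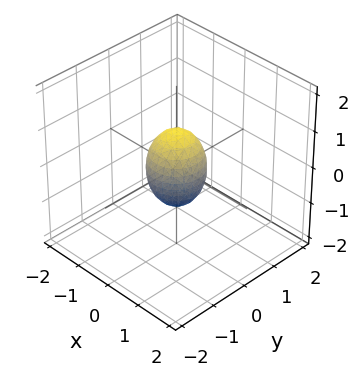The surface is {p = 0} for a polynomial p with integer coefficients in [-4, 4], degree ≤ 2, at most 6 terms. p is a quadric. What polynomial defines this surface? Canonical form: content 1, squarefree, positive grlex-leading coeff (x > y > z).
(a) Degree: bounded and convex; a quadric, so deg p = 2.
(b) Symmetry: every cross-section ⟂ z is a circle, so x, y appear only via x² + y²; it's symmetric under z → −z, forcing even powers of z.
(c) Against the integer gridlines: a circular section at z = 0 has radius between 0 and 1; the z-axis gridline crossings are at z ∈ {-1, 1}.
(d) Assembling these constraints gives the stated polynomial.

2*x^2 + 2*y^2 + z^2 - 1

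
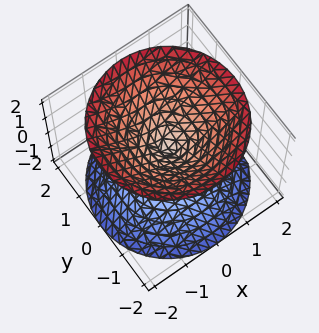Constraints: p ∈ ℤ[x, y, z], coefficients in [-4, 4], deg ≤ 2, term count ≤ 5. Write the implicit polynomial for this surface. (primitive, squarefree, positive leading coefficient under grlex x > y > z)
x^2 + y^2 - z^2

1. There are 2 components. They look like related sheets of one shape, so recover p as a whole.
2. Degree: a double cone through the origin; a quadric, so deg p = 2.
3. Symmetries: mirror symmetry z ↦ −z ⇒ only even powers of z; every cross-section ⟂ z is a circle, so x, y appear only via x² + y².
4. Checking where it meets the axes: a circular section at z = -1 has radius exactly 1; it meets the z-axis at z = 0 (among the integer gridlines); it meets the y-axis at y = 0 (among the integer gridlines).
5. Matching integer coefficients to the picture gives p.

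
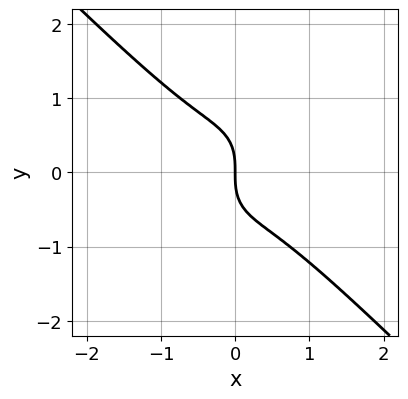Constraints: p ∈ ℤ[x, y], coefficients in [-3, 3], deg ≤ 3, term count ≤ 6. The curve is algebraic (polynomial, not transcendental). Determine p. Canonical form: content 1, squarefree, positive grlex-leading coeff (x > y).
2*x^3 + x^2*y + y^3 + x

deg p = 3. The shape is more complex than any degree-2 curve.
Reading off the gridlines: one y-axis crossing is at y = 0; it crosses the x-axis at the gridline x = 0.
Fitting integer coefficients to these (and the overall shape) gives p.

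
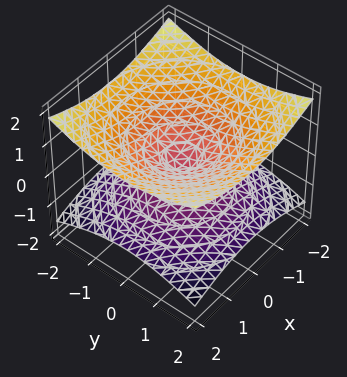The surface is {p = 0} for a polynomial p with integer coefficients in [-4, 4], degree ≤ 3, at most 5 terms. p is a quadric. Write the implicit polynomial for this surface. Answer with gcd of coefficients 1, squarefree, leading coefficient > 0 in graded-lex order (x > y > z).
x^2 + y^2 - 3*z^2

First, deg p = 2. Two nappes meeting at a single point; a quadric.
Next, symmetries: mirror symmetry z ↦ −z ⇒ only even powers of z; the surface is invariant under rotation about z: p = q(x² + y², z).
Next, from the visible intercepts: it meets the z-axis at z = 0 (among the integer gridlines); a circular section at z = 1 has radius between 1 and 2; it meets the y-axis at y = 0 (among the integer gridlines).
Finally, matching integer coefficients to the picture gives p.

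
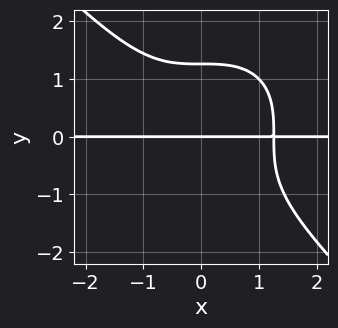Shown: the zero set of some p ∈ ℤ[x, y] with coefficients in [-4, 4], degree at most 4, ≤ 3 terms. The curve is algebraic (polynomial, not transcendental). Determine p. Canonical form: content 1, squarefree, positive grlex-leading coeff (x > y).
x^3*y + y^4 - 2*y

(a) The degree is 4 — a generic line meets the curve in up to 4 points.
(b) Reading off the gridlines: it meets the y-axis at y = 0 (among the integer gridlines); every point of the x-axis in the box is on the curve.
(c) Solving for integer coefficients yields p as stated.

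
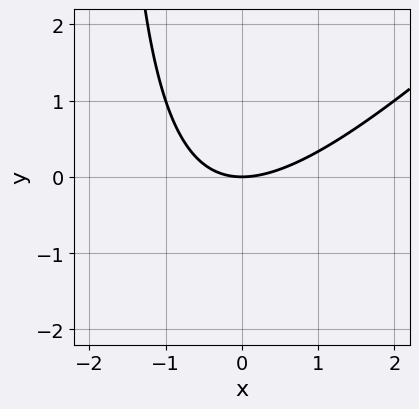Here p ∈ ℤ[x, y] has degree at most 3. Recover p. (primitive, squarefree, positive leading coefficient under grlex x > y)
The degree is 2 — the shape is more complex than any degree-1 curve.
Reading off the gridlines: it crosses the y-axis at the gridline y = 0; one x-axis crossing is at x = 0.
These observations pin down the coefficients.

x^2 - x*y - 2*y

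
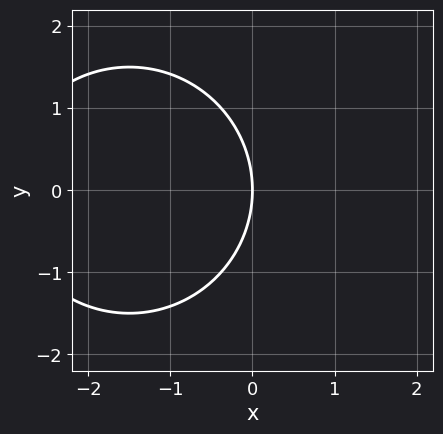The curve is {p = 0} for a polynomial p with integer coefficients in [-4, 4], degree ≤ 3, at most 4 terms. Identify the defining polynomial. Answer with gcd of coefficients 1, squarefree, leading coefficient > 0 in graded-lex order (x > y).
x^2 + y^2 + 3*x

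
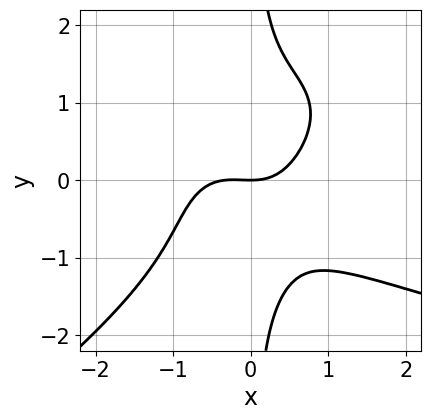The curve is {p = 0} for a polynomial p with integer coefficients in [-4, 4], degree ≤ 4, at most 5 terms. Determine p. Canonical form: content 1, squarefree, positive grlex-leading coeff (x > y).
2*x^2*y^2 - 3*x*y^3 - 3*x^3 - x^2 + 3*y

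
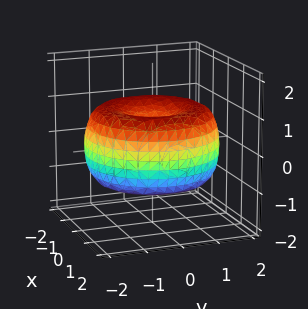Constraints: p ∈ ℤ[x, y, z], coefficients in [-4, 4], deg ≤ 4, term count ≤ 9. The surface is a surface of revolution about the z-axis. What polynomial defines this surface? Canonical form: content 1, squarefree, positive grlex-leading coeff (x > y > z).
First, degree: a generic line meets the surface in up to 4 points, so deg p = 4.
Then, symmetries: rotational symmetry about the z-axis ⇒ p depends on x, y only through x² + y².
Then, reading off the gridlines: a circular section at z = -1 has radius exactly 1.
Finally, solving for integer coefficients yields p as stated.

x^4 + 2*x^2*y^2 + y^4 - 3*x^2 - 3*y^2 + 3*z^2 - 1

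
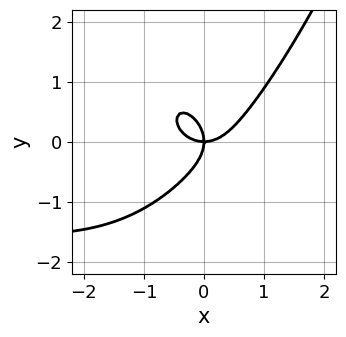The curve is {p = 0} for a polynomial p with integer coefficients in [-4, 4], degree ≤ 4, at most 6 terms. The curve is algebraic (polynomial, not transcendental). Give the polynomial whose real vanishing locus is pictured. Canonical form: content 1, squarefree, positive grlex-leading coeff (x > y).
First, the degree is 4 — no degree-3 curve has this shape.
Then, checking where it meets the axes: it crosses the x-axis at the gridline x = 0; it crosses the y-axis at the gridline y = 0.
Finally, matching integer coefficients to the picture gives p.

2*x^3*y + 3*x^3 - 3*y^3 - 3*x*y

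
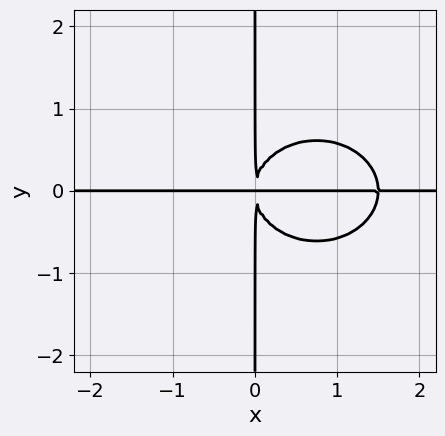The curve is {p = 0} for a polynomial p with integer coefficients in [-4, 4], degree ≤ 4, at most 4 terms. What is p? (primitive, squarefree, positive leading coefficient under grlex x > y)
The degree is 4 — a generic line meets the curve in up to 4 points.
Reading off the gridlines: the visible x-axis segment lies entirely on the curve; the visible y-axis segment lies entirely on the curve.
Matching integer coefficients to the picture gives p.

2*x^3*y + 3*x*y^3 - 3*x^2*y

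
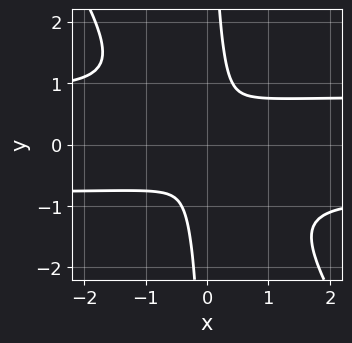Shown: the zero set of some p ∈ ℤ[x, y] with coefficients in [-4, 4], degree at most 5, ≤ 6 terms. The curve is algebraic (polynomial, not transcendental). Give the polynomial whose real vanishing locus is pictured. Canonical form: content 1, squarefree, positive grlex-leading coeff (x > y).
3*x^2*y^2 + 2*x*y^3 - 2*x^2 - y^2

(a) deg p = 4. A generic line meets the curve in up to 4 points.
(b) Putting this together gives p.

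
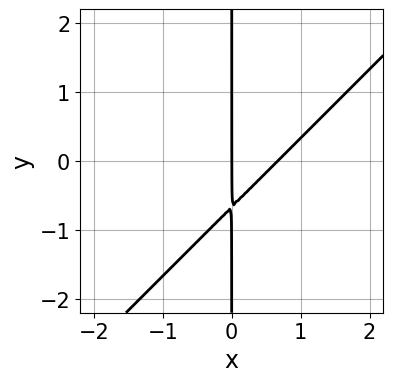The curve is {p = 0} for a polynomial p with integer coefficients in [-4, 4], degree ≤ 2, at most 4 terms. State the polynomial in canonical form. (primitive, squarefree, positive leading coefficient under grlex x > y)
First, the degree is 2 — the shape is more complex than any degree-1 curve.
Next, reading off the gridlines: one x-axis crossing is at x = 0; every point of the y-axis in the box is on the curve.
Finally, putting this together gives p.

3*x^2 - 3*x*y - 2*x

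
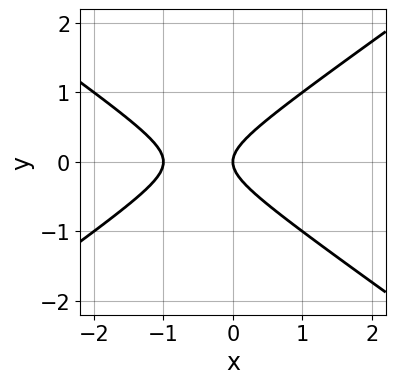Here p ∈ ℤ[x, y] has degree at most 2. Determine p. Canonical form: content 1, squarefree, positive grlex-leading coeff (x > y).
1. The degree is 2 — the shape is more complex than any degree-1 curve.
2. Symmetries: it's symmetric under y → −y, forcing even powers of y.
3. Against the integer gridlines: it crosses the y-axis at the gridline y = 0; among the integer gridlines, it crosses the x-axis at x ∈ {-1, 0}.
4. Together with the visible shape, these determine p as stated.

x^2 - 2*y^2 + x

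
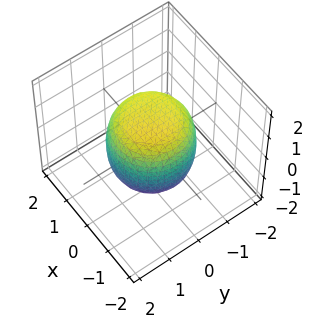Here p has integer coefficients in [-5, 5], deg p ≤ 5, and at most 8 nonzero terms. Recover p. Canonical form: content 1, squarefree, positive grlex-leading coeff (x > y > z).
2*x^4 + 4*x^2*y^2 + 2*y^4 - x^2 - y^2 + 2*z^2 - 3

Degree: no degree-3 surface has this shape, so deg p = 4.
Symmetry: the z-axis is an axis of rotation, so x and y enter only as x² + y².
Observable constraints: a circular section at z = 1 has radius exactly 1.
These observations pin down the coefficients.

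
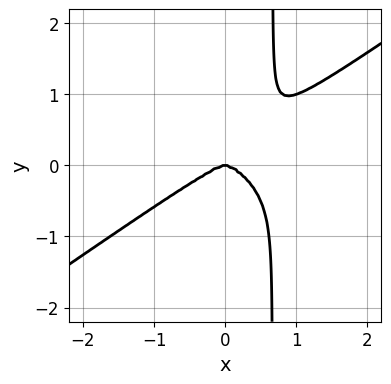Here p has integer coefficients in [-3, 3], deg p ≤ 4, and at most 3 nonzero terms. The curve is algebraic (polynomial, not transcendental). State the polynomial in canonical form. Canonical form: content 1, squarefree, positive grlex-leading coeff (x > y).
x^4 - 3*x*y^3 + 2*y^3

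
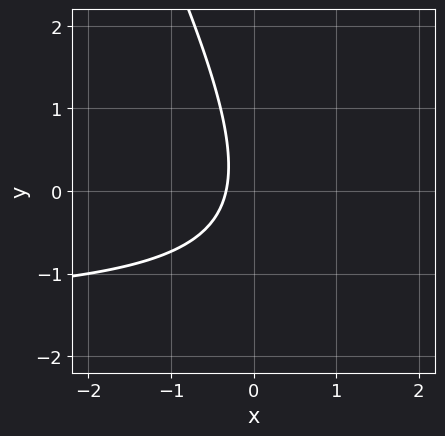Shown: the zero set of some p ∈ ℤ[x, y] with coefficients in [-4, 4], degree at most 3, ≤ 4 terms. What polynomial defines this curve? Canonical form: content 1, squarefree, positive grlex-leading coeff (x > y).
2*x*y + y^2 + 3*x + 1

First, deg p = 2.
Next, observable constraints: no y-intercept at any integer in the box.
Finally, together with the visible shape, these determine p as stated.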